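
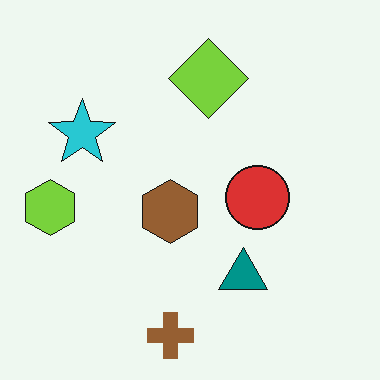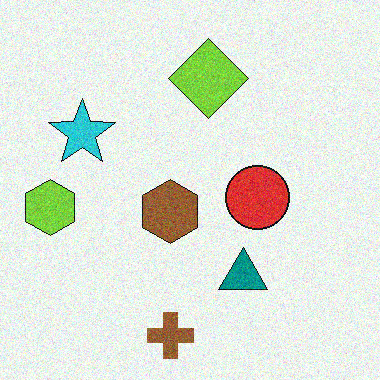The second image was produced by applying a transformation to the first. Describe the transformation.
This is the original image degraded with moderate additive noise.

Random speckle covers the whole image, including the flat background.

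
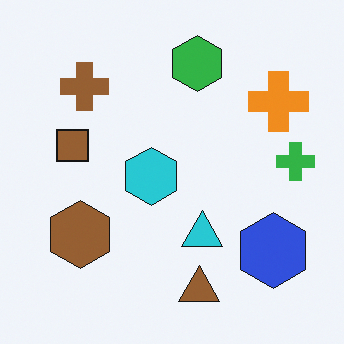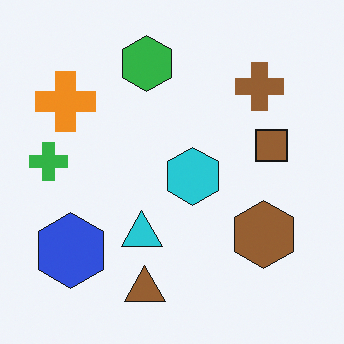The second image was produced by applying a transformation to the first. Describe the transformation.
The image was flipped horizontally (left ↔ right).

The green cross is in the right of the first image and the left of the second — shapes on opposite sides of the vertical midline have swapped in a mirror flip.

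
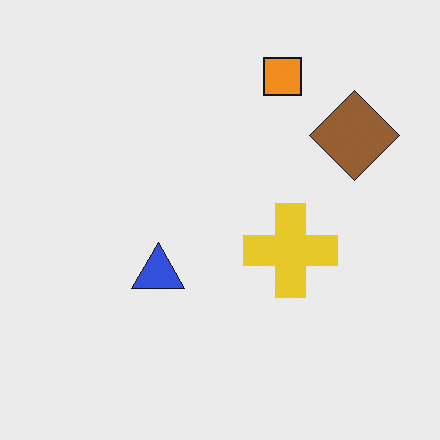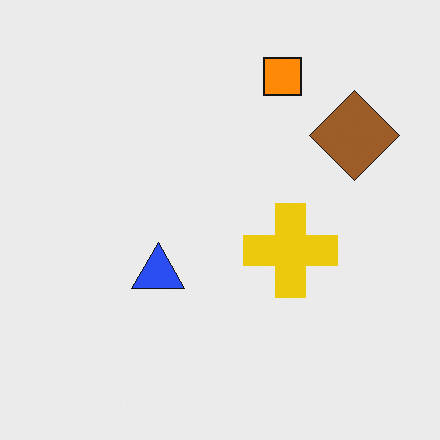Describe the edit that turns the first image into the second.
It was slightly oversaturated.

All colors are more vivid — a global saturation change.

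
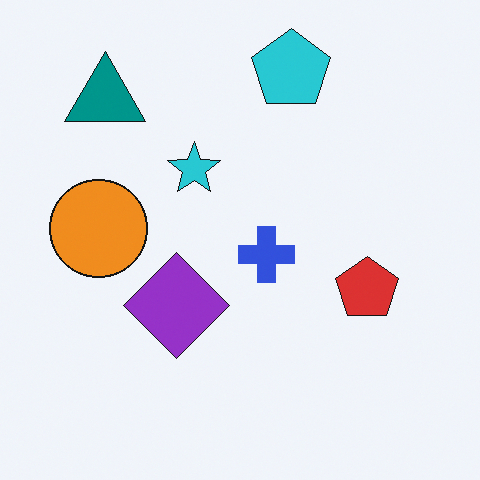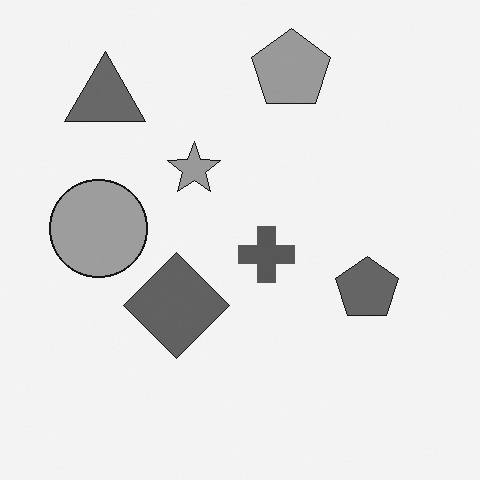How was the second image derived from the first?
It was converted to grayscale.

All color is removed — every shape is now a shade of grey.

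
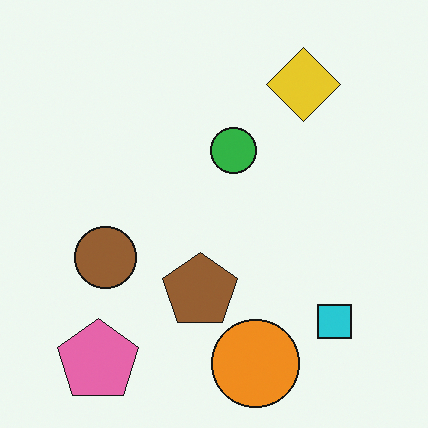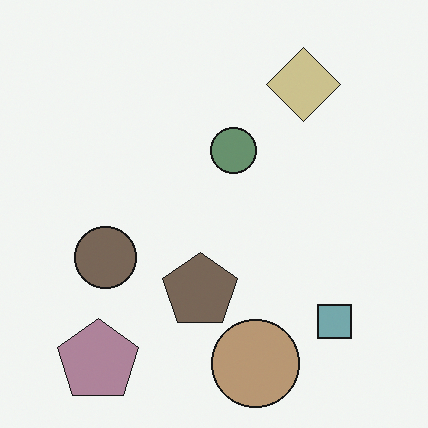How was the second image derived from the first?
The transformation is: heavily desaturated.

All colors are more muted and greyish — a global saturation change.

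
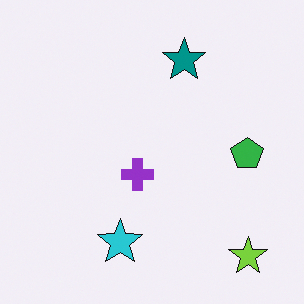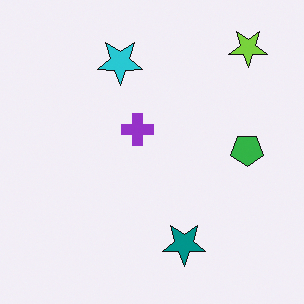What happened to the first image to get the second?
The image was flipped vertically (top ↔ bottom).

The lime star is in the bottom-right of the first image and the top-right of the second — shapes on opposite sides of the horizontal midline have swapped in a mirror flip.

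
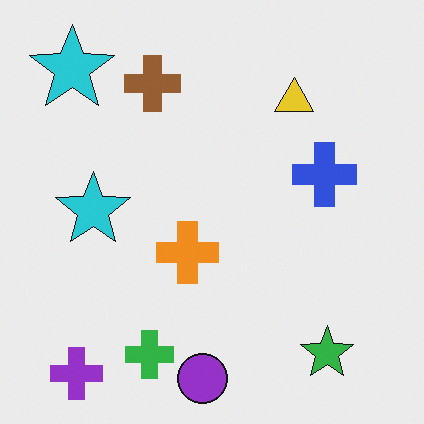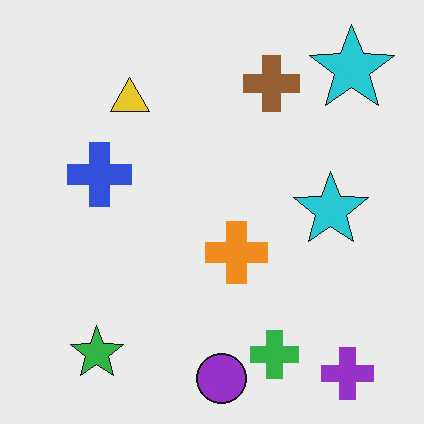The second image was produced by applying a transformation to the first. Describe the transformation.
The second image is the first flipped horizontally (left ↔ right).

The purple cross is in the bottom-left of the first image and the bottom-right of the second — shapes on opposite sides of the vertical midline have swapped in a mirror flip.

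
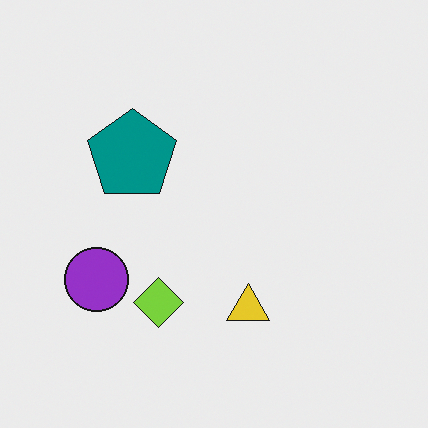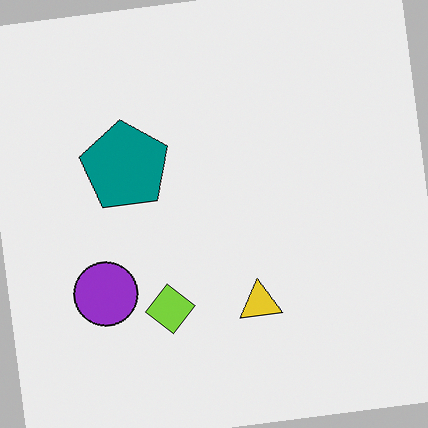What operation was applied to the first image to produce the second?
This is the original image rotated counter-clockwise by a slight angle.

Every shape is tilted by the same angle and the image corners show triangular fill wedges — a whole-image rotation by a non-right angle.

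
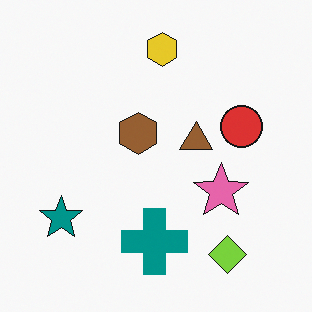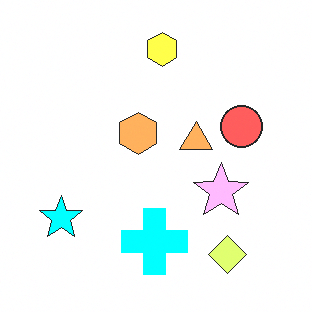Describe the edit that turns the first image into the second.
It was noticeably brightened.

Every pixel — background and shapes alike — is uniformly brightened.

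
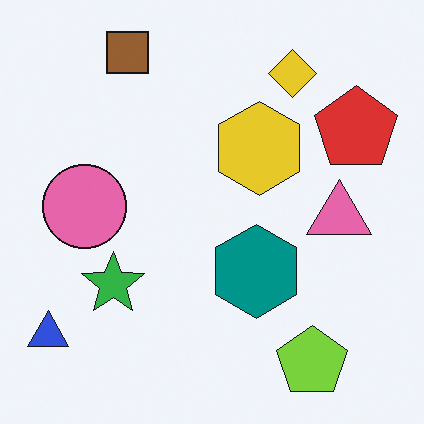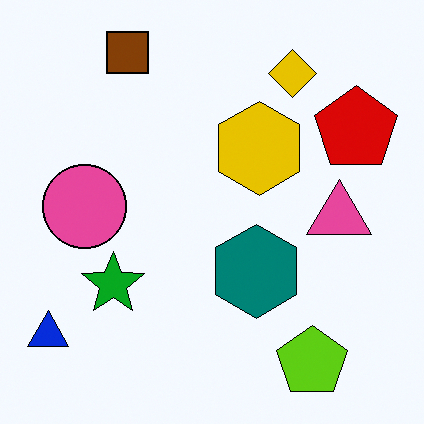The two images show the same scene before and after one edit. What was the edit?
Given slightly increased contrast.

Tones are pushed away from mid-grey across the whole image — a global contrast change.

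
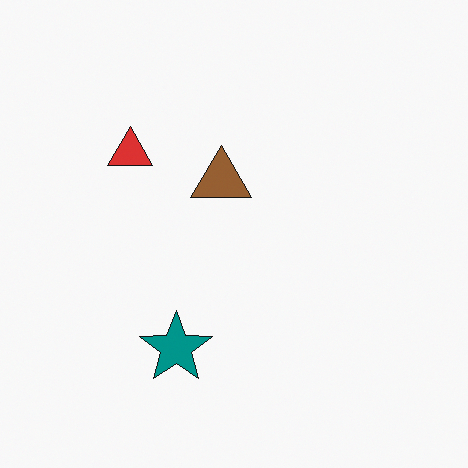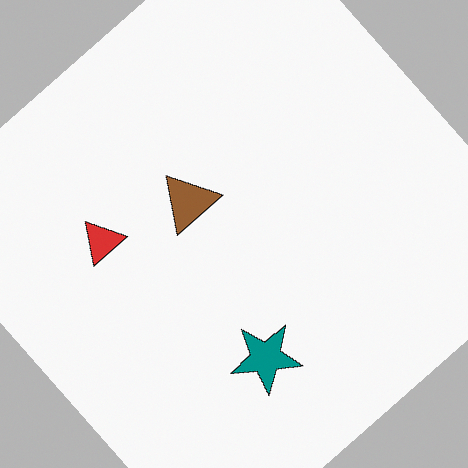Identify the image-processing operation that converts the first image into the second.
The second image is the first rotated counter-clockwise by a large amount — several tens of degrees.

Every shape is tilted by the same angle and the image corners show triangular fill wedges — a whole-image rotation by a non-right angle.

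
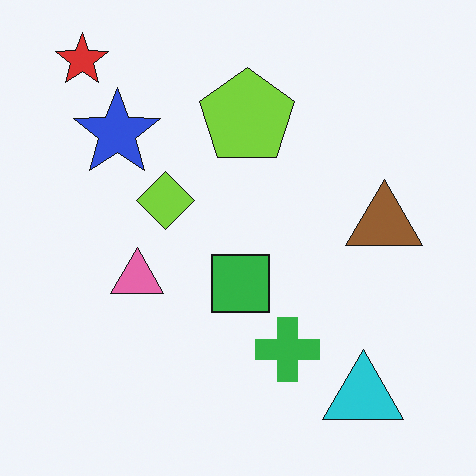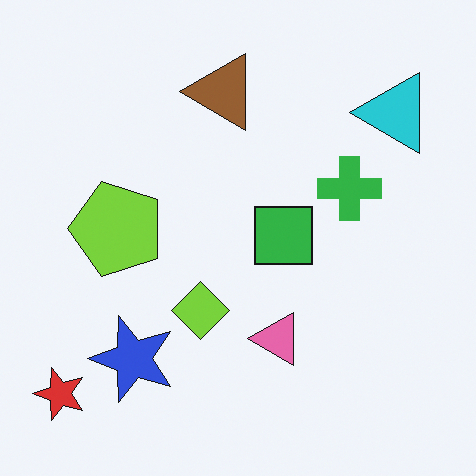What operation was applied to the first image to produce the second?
The image was rotated 90° counter-clockwise.

The red star sits in the top-left of the first image and the bottom-left of the second — consistent with a whole-image 90° counter-clockwise rotation.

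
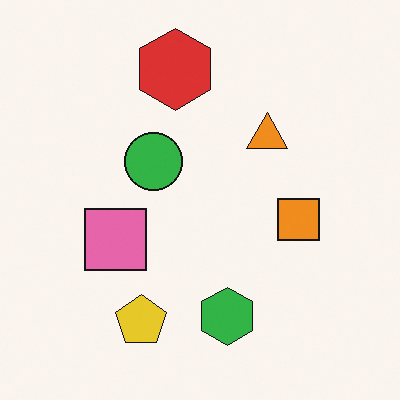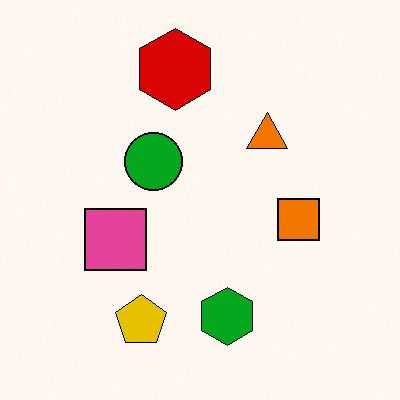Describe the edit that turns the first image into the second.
Given slightly increased contrast.

Tones are pushed away from mid-grey across the whole image — a global contrast change.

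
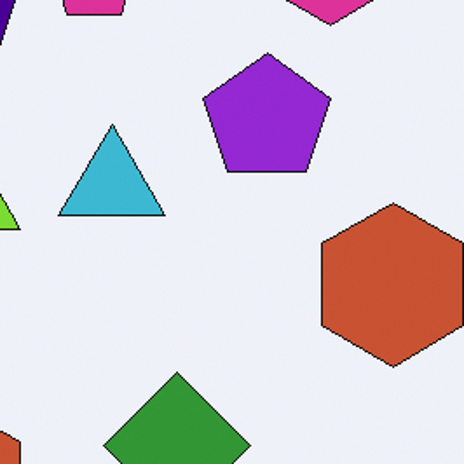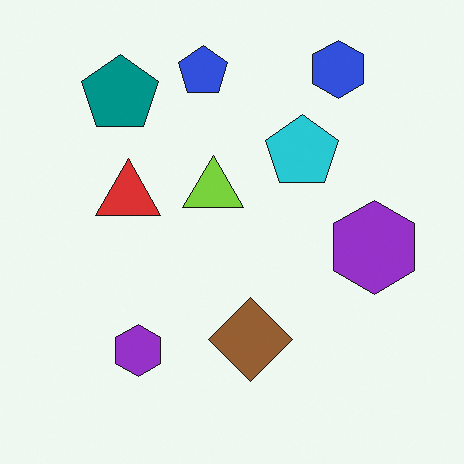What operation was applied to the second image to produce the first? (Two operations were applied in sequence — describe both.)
Cropped to a noticeably smaller region and rescaled, then hue-shifted by a moderate amount.

The visible shapes are larger and the field of view is narrower; shapes near the original edges may be partly or wholly outside the frame — a crop-and-rescale. Every shape's color has rotated by the same amount around the hue wheel — a uniform hue shift.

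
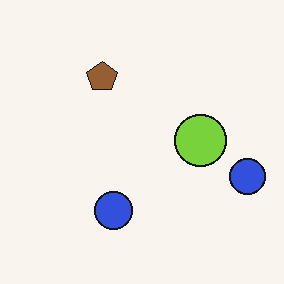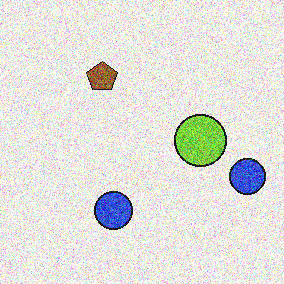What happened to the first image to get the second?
The second image is the first degraded with strong gaussian noise.

Random speckle covers the whole image, including the flat background.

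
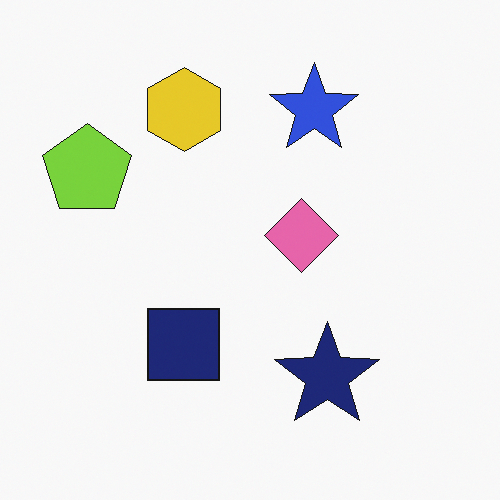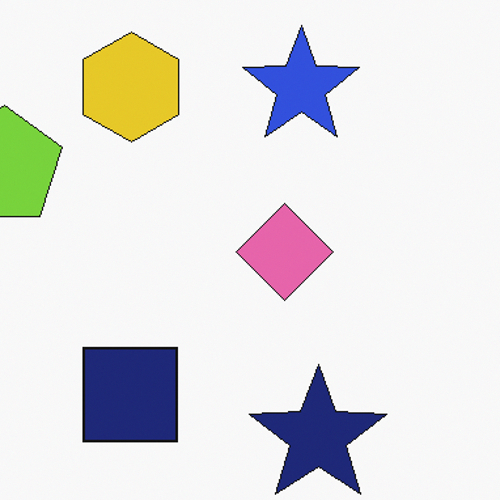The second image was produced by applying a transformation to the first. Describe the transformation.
It was cropped slightly and scaled back up.

The visible shapes are larger and the field of view is narrower; shapes near the original edges may be partly or wholly outside the frame — a crop-and-rescale.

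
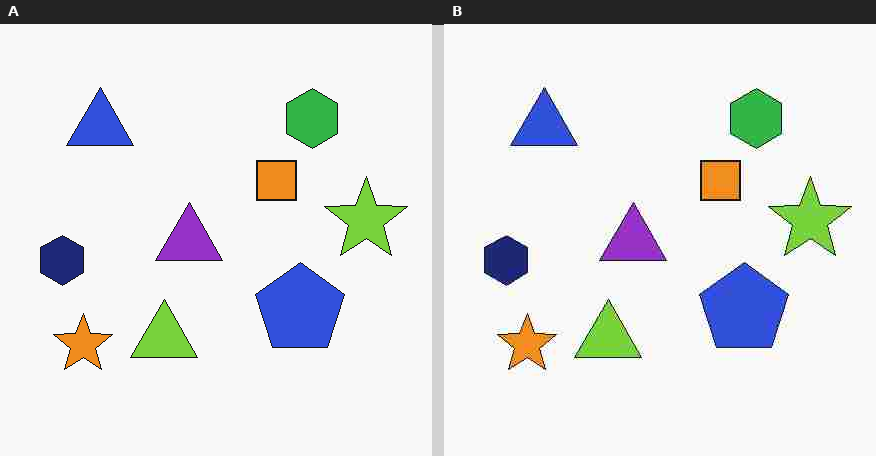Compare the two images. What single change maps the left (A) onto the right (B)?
Degraded with heavy JPEG compression.

Blocky 8×8 compression artifacts appear around shape edges and the flat background shows ringing — characteristic JPEG degradation.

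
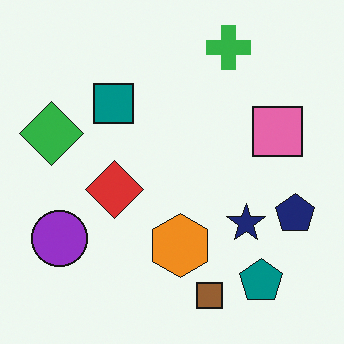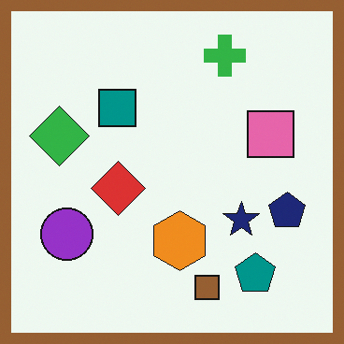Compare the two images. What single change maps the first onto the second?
The transformation is: framed with a brown border.

A solid brown frame runs around the edge of the second image, with the content slightly shrunk inside it.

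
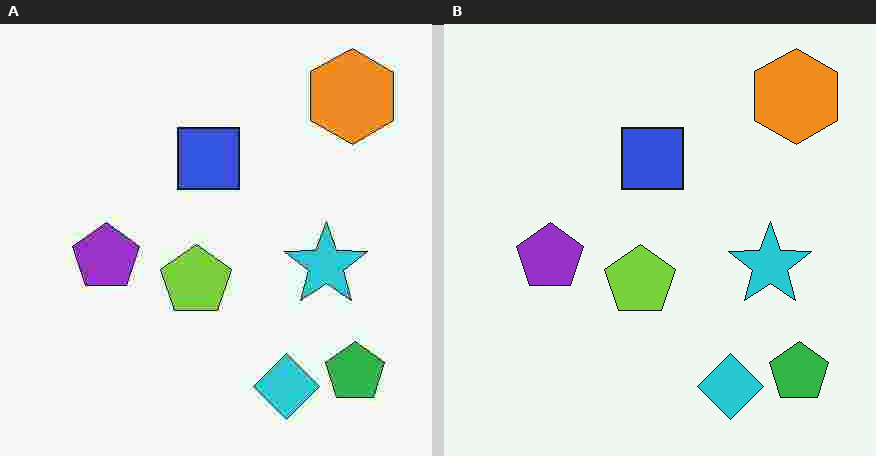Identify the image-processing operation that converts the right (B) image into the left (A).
It was degraded with heavy JPEG compression.

Blocky 8×8 compression artifacts appear around shape edges and the flat background shows ringing — characteristic JPEG degradation.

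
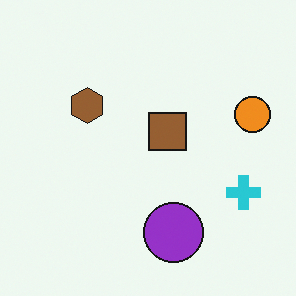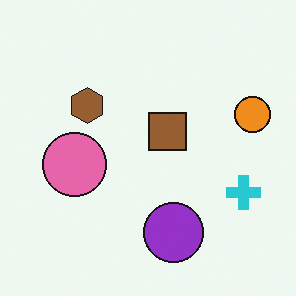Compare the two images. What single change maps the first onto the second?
It was overlaid with an additional pink circle.

A pink circle appears in the second image that is absent from the first.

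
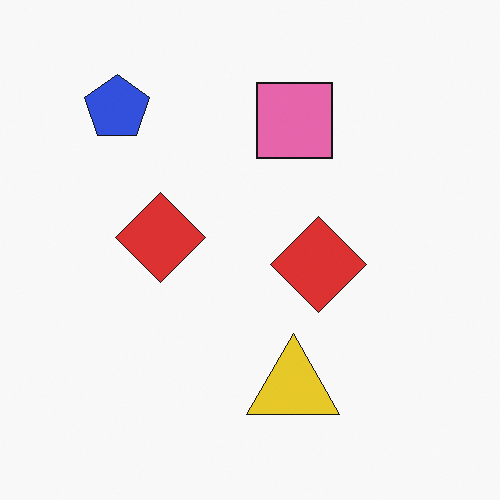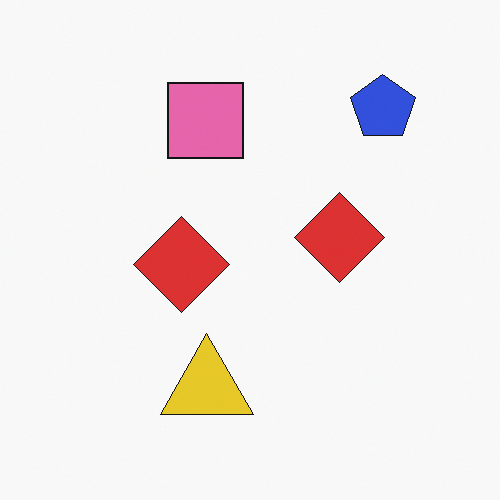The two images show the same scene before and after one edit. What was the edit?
The transformation is: flipped horizontally (left ↔ right).

The blue pentagon is in the top-left of the first image and the top-right of the second — shapes on opposite sides of the vertical midline have swapped in a mirror flip.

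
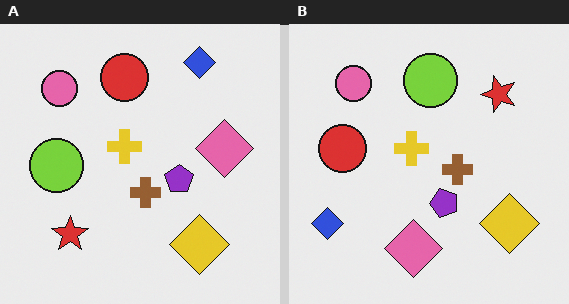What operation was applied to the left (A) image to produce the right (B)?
The transformation is: transposed (reflected across the top-left ↔ bottom-right diagonal).

Shapes have swapped their row and column positions — what was in the top-right is now in the bottom-left — a diagonal reflection.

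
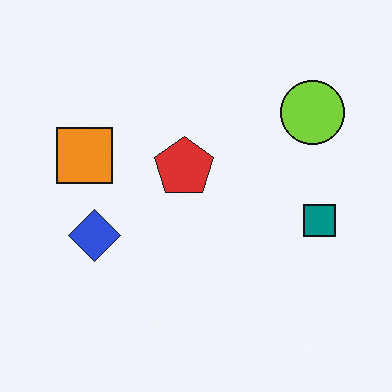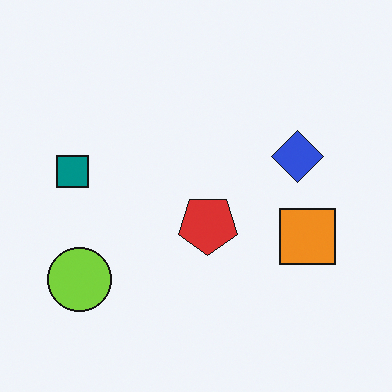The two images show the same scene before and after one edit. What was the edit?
The image was rotated 180°.

The lime circle sits in the top-right of the first image and the bottom-left of the second — consistent with a whole-image 180° rotation.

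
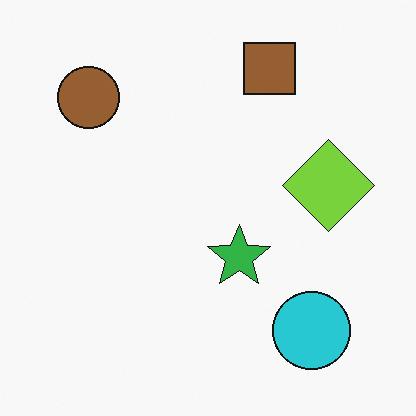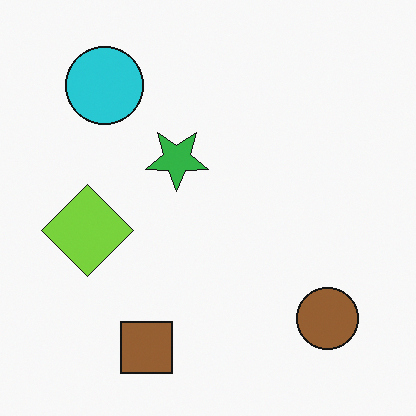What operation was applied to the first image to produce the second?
Rotated 180°.

The brown circle sits in the top-left of the first image and the bottom-right of the second — consistent with a whole-image 180° rotation.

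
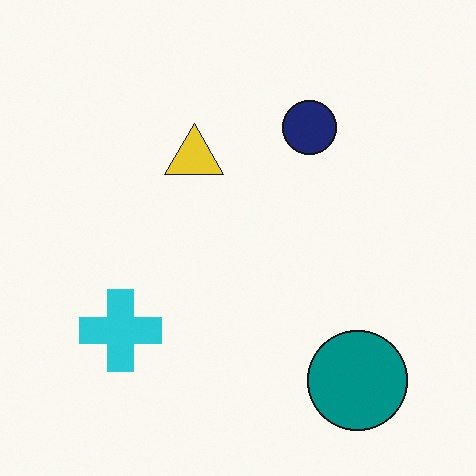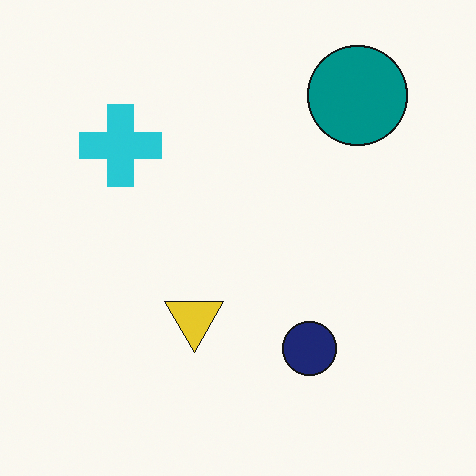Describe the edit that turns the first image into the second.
Flipped vertically (top ↔ bottom).

The teal circle is in the bottom-right of the first image and the top-right of the second — shapes on opposite sides of the horizontal midline have swapped in a mirror flip.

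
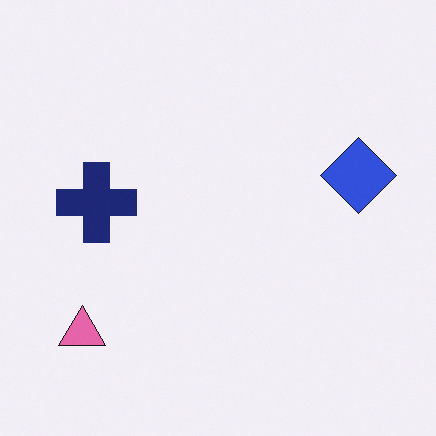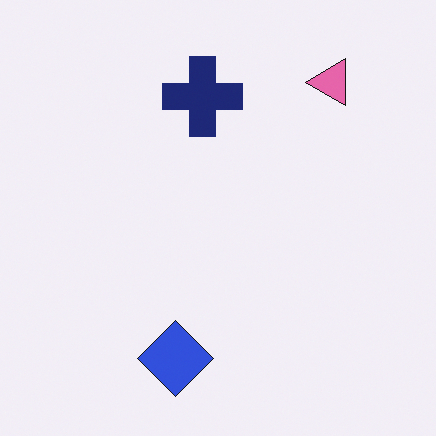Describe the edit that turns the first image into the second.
Transposed (reflected across the top-left ↔ bottom-right diagonal).

Shapes have swapped their row and column positions — what was in the top-right is now in the bottom-left — a diagonal reflection.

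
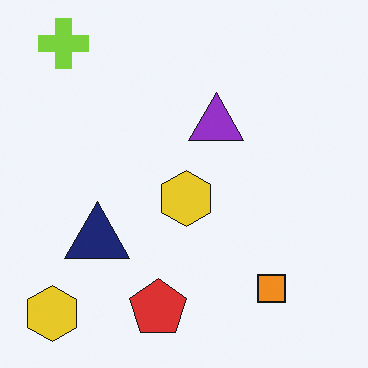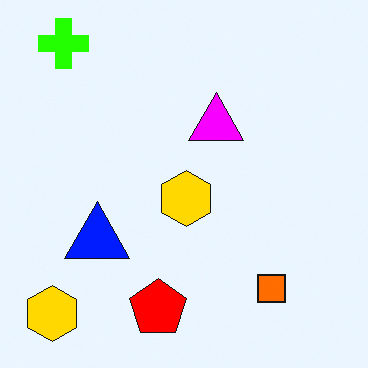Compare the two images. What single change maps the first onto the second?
The image was heavily oversaturated.

All colors are more vivid — a global saturation change.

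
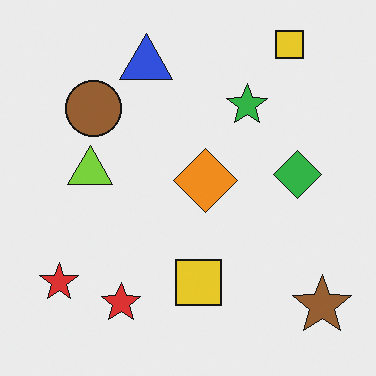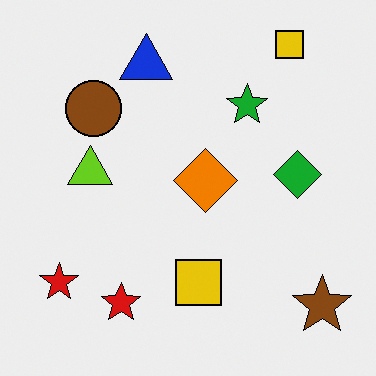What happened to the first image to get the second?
It was given slightly increased contrast.

Tones are pushed away from mid-grey across the whole image — a global contrast change.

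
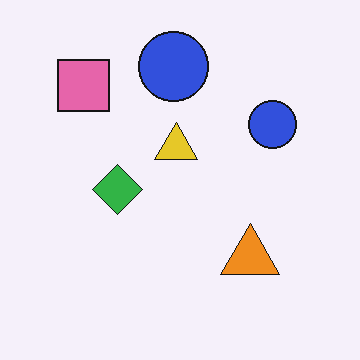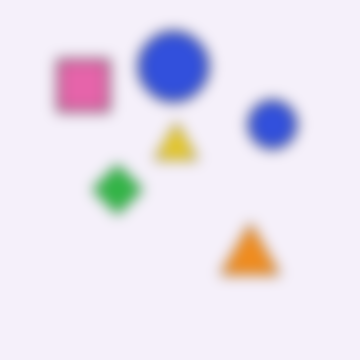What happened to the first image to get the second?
The second image is the first heavily blurred.

Shape edges and outlines are uniformly softened across the whole image.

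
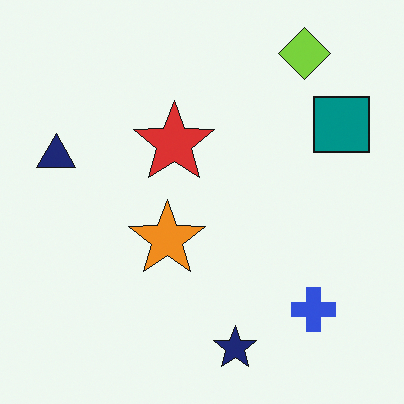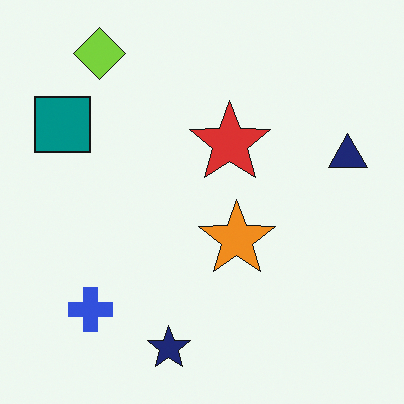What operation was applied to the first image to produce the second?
It was flipped horizontally (left ↔ right).

The navy triangle is in the left of the first image and the right of the second — shapes on opposite sides of the vertical midline have swapped in a mirror flip.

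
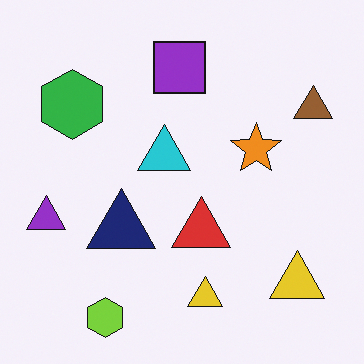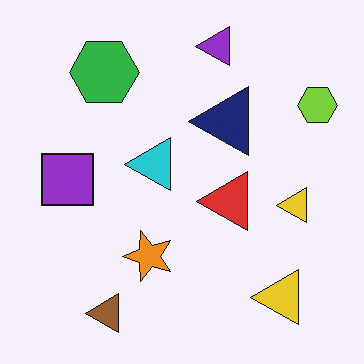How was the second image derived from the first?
The image was transposed (reflected across the top-left ↔ bottom-right diagonal).

Shapes have swapped their row and column positions — what was in the top-right is now in the bottom-left — a diagonal reflection.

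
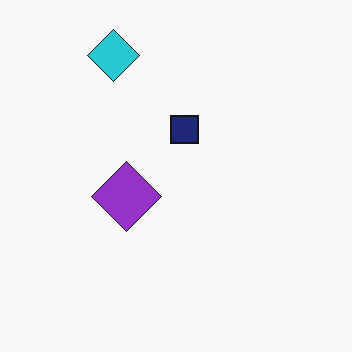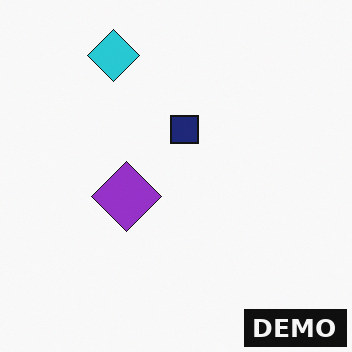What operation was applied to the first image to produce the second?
It was watermarked with the text "DEMO" in the lower-right corner.

A dark label reading "DEMO" appears in the lower-right corner.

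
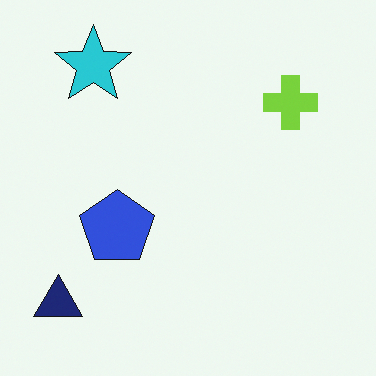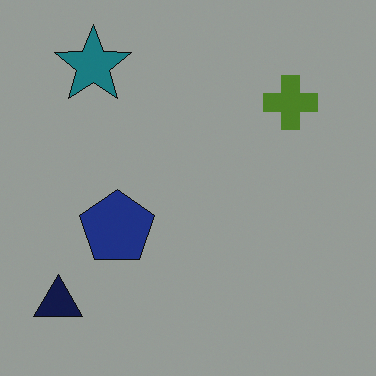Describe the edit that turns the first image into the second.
The transformation is: substantially darkened.

Every pixel — background and shapes alike — is uniformly darkened.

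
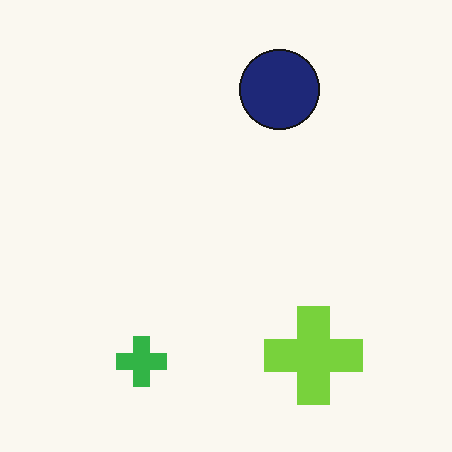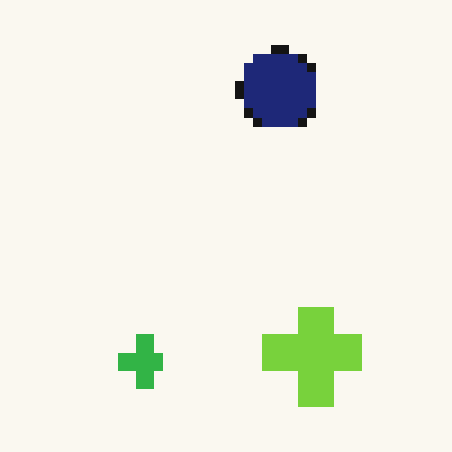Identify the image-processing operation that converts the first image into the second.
It was heavily pixelated into large blocks.

Shapes are reduced to large square blocks; fine edges and outlines are lost — a downscale-then-upscale (mosaic) effect.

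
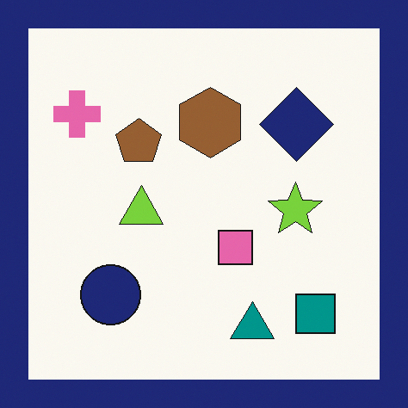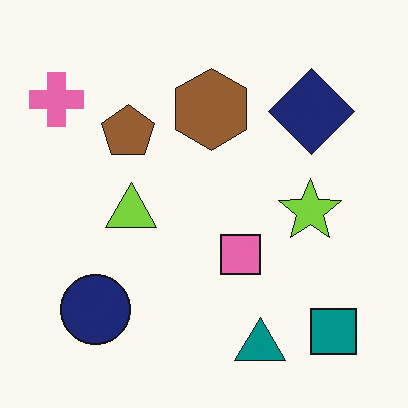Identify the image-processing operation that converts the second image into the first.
The image was framed with a navy border.

A solid navy frame runs around the edge of the first image, with the content slightly shrunk inside it.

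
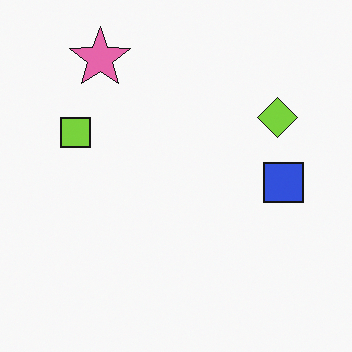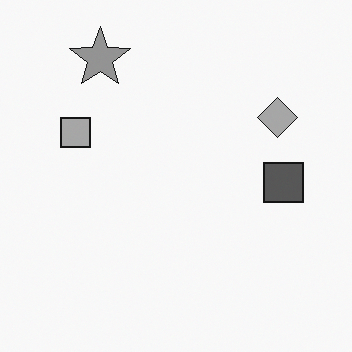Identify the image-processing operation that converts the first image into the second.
It was converted to grayscale.

All color is removed — every shape is now a shade of grey.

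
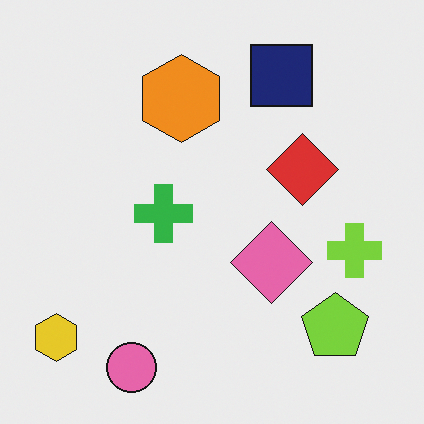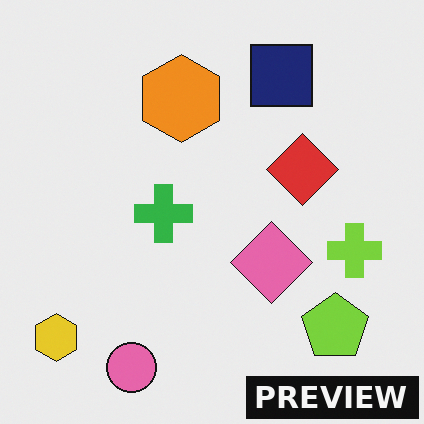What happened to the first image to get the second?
It was watermarked with the text "PREVIEW" in the lower-right corner.

A dark label reading "PREVIEW" appears in the lower-right corner.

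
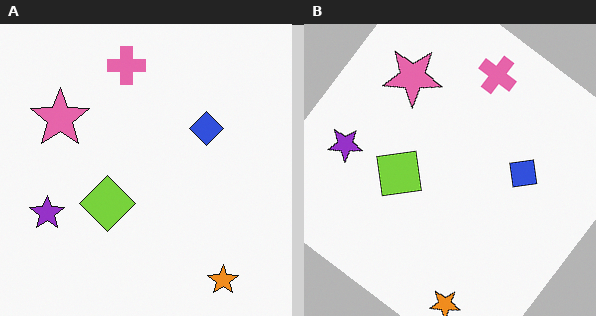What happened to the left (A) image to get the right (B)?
The image was rotated clockwise by a large amount — several tens of degrees.

Every shape is tilted by the same angle and the image corners show triangular fill wedges — a whole-image rotation by a non-right angle.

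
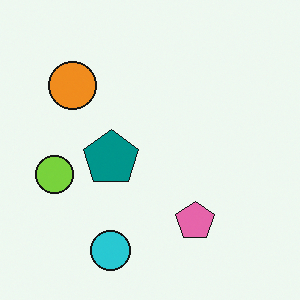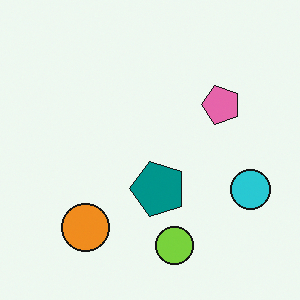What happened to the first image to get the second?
The transformation is: rotated 90° counter-clockwise.

The cyan circle sits in the bottom of the first image and the right of the second — consistent with a whole-image 90° counter-clockwise rotation.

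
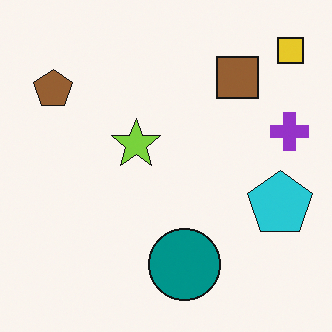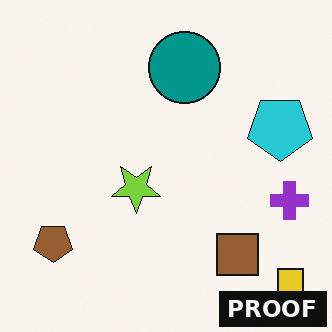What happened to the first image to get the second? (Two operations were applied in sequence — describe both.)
The second image is the first flipped vertically (top ↔ bottom), then watermarked with the text "PROOF" in the lower-right corner.

The yellow square is in the top-right of the first image and the bottom-right of the second — shapes on opposite sides of the horizontal midline have swapped in a mirror flip. A dark label reading "PROOF" appears in the lower-right corner.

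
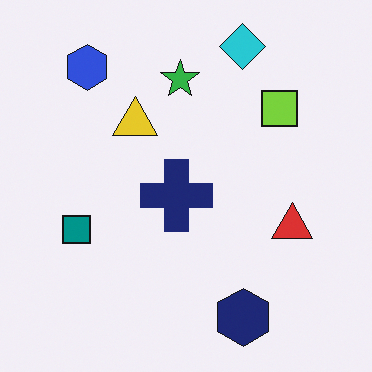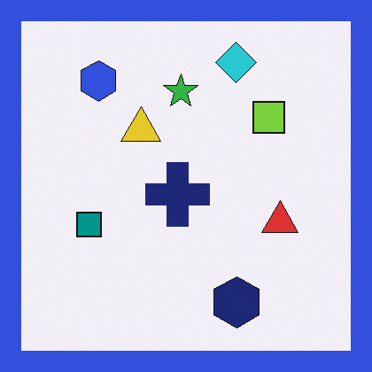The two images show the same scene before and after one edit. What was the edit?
The second image is the first framed with a blue border.

A solid blue frame runs around the edge of the second image, with the content slightly shrunk inside it.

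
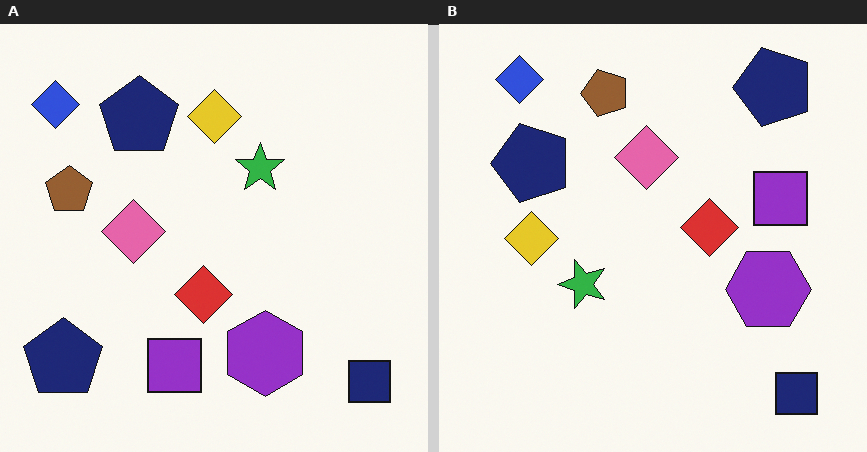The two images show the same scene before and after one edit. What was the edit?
The image was transposed (reflected across the top-left ↔ bottom-right diagonal).

Shapes have swapped their row and column positions — what was in the top-right is now in the bottom-left — a diagonal reflection.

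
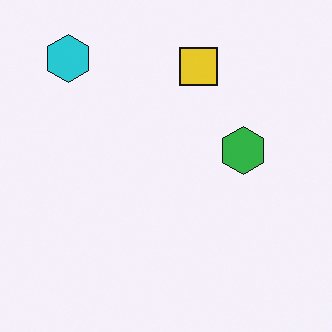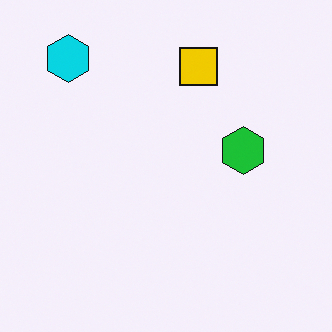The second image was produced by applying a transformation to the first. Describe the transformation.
The transformation is: slightly oversaturated.

All colors are more vivid — a global saturation change.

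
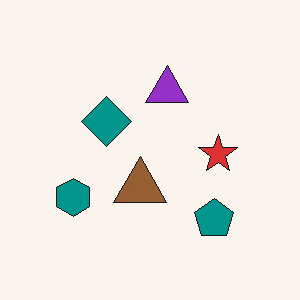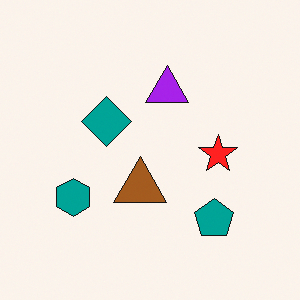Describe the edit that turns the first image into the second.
It was slightly oversaturated.

All colors are more vivid — a global saturation change.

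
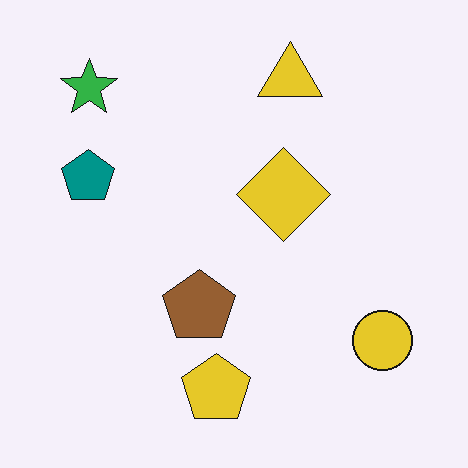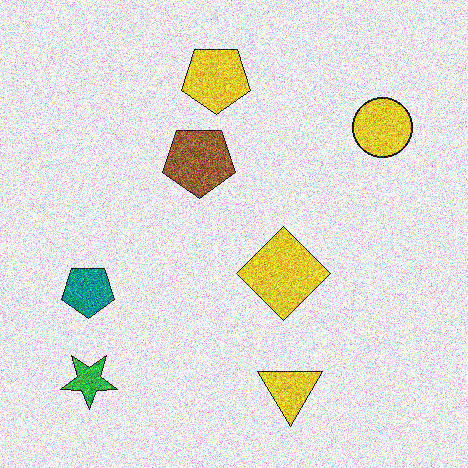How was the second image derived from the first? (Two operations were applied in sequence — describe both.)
The image was flipped vertically (top ↔ bottom), then degraded with a thick layer of grain.

The yellow triangle is in the top of the first image and the bottom of the second — shapes on opposite sides of the horizontal midline have swapped in a mirror flip. Random speckle covers the whole image, including the flat background.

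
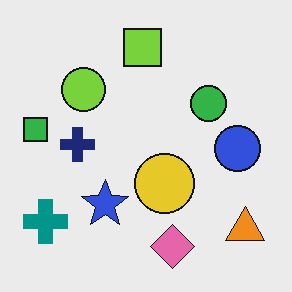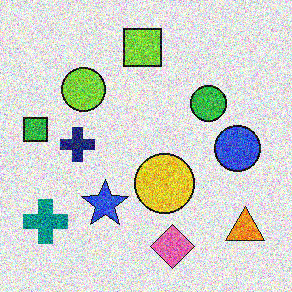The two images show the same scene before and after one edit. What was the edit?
The second image is the first degraded with heavy additive noise.

Random speckle covers the whole image, including the flat background.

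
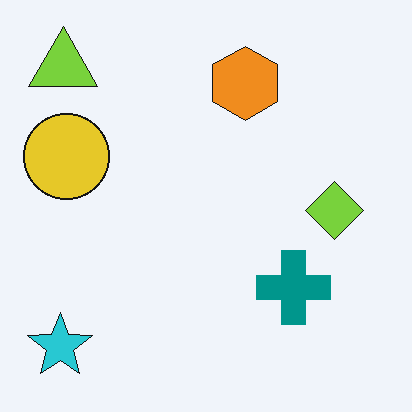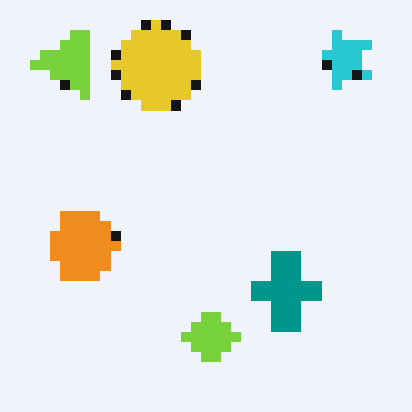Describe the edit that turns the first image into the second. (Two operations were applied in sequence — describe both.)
The second image is the first transposed (reflected across the top-left ↔ bottom-right diagonal), then coarsely pixelated.

Shapes have swapped their row and column positions — what was in the top-right is now in the bottom-left — a diagonal reflection. Shapes are reduced to large square blocks; fine edges and outlines are lost — a downscale-then-upscale (mosaic) effect.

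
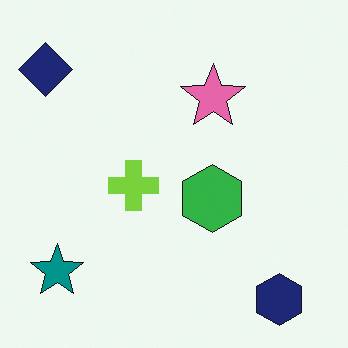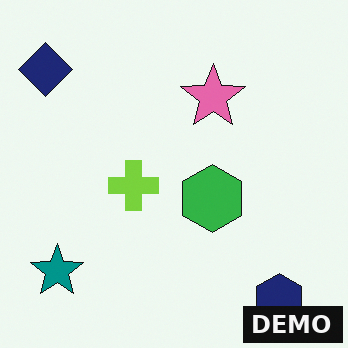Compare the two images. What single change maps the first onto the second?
The second image is the first watermarked with the text "DEMO" in the lower-right corner.

A dark label reading "DEMO" appears in the lower-right corner.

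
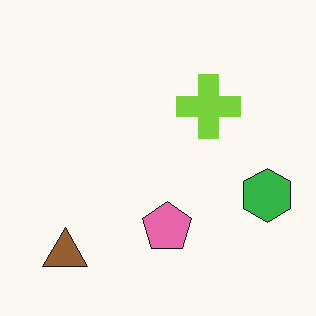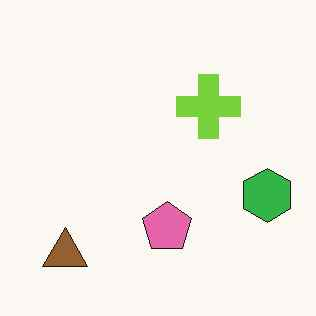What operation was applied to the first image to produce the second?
This is the original image JPEG-compressed with visible artifacts.

Blocky 8×8 compression artifacts appear around shape edges and the flat background shows ringing — characteristic JPEG degradation.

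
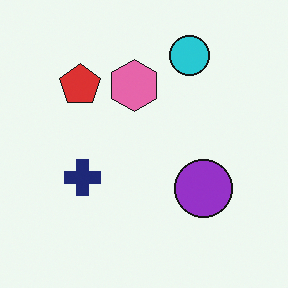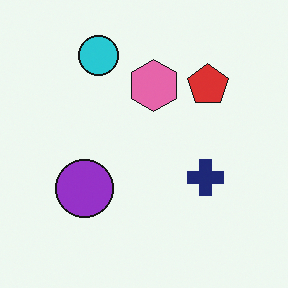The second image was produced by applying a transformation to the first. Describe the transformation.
The transformation is: flipped horizontally (left ↔ right).

The red pentagon is in the top-left of the first image and the top-right of the second — shapes on opposite sides of the vertical midline have swapped in a mirror flip.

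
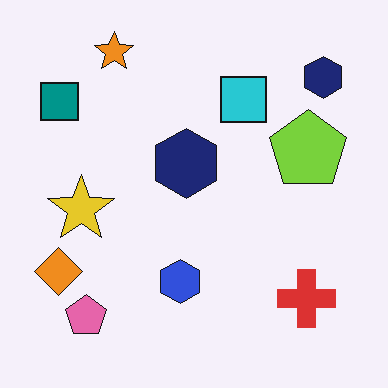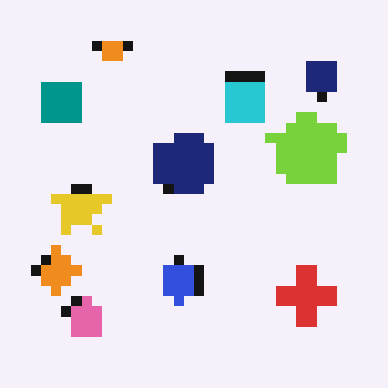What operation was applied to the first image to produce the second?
The second image is the first heavily pixelated into large blocks.

Shapes are reduced to large square blocks; fine edges and outlines are lost — a downscale-then-upscale (mosaic) effect.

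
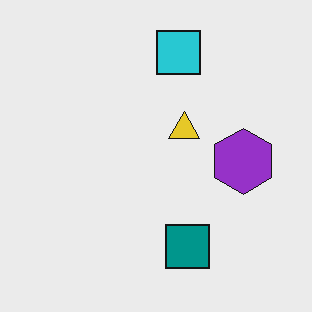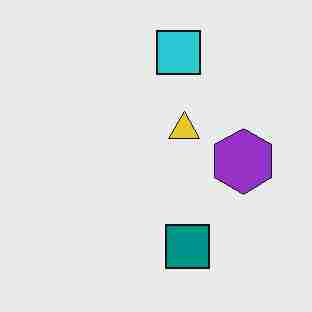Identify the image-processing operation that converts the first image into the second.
This is the original image heavily JPEG-compressed with obvious blocking artifacts.

Blocky 8×8 compression artifacts appear around shape edges and the flat background shows ringing — characteristic JPEG degradation.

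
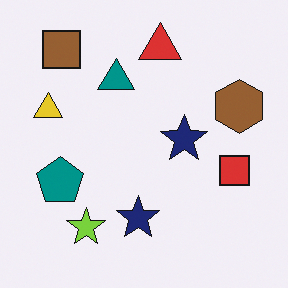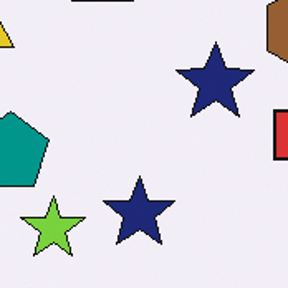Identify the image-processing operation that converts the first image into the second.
It was cropped tightly and scaled back up.

The visible shapes are larger and the field of view is narrower; shapes near the original edges may be partly or wholly outside the frame — a crop-and-rescale.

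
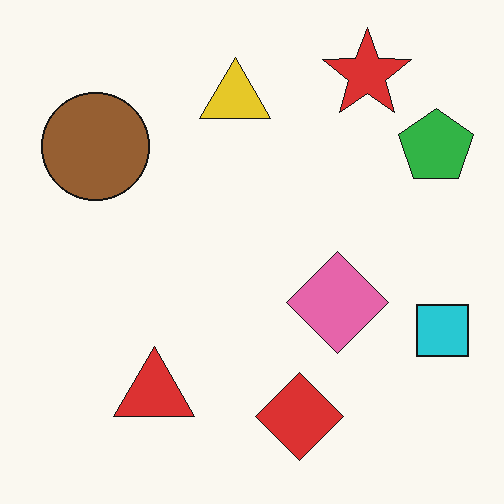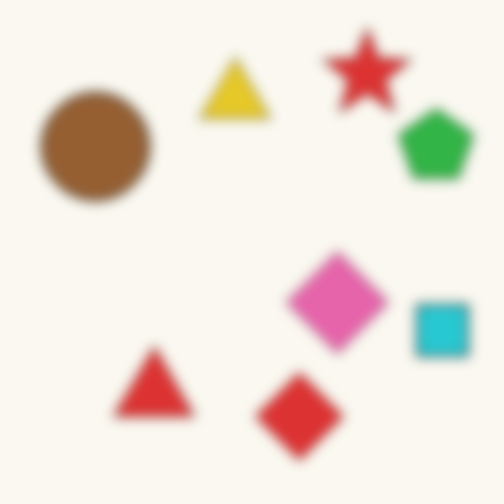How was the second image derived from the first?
Heavily blurred.

Shape edges and outlines are uniformly softened across the whole image.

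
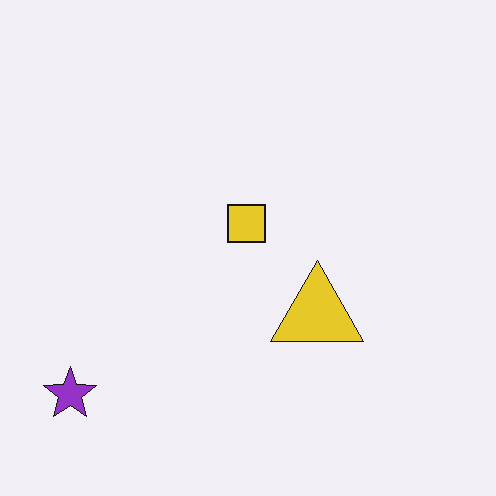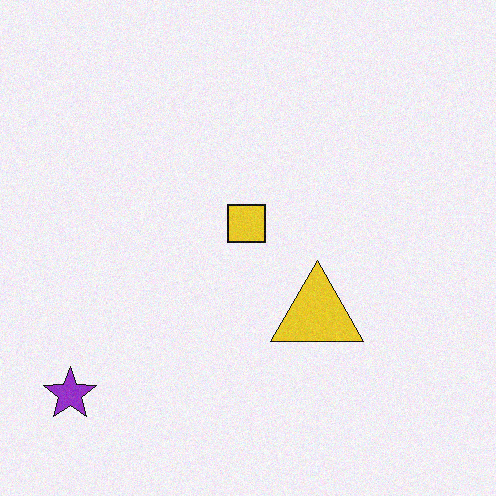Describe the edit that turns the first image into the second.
The image was degraded with a light layer of grain.

Random speckle covers the whole image, including the flat background.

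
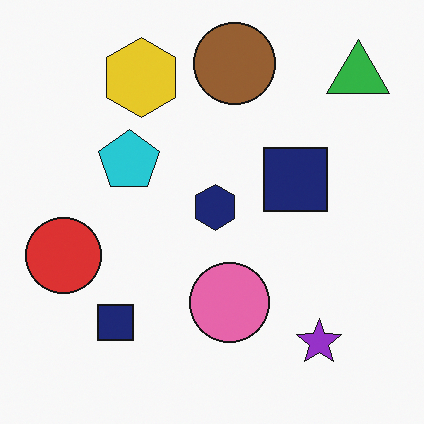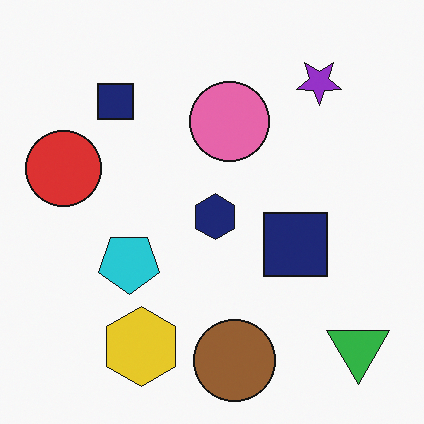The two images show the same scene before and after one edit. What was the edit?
The transformation is: flipped vertically (top ↔ bottom).

The brown circle is in the top of the first image and the bottom of the second — shapes on opposite sides of the horizontal midline have swapped in a mirror flip.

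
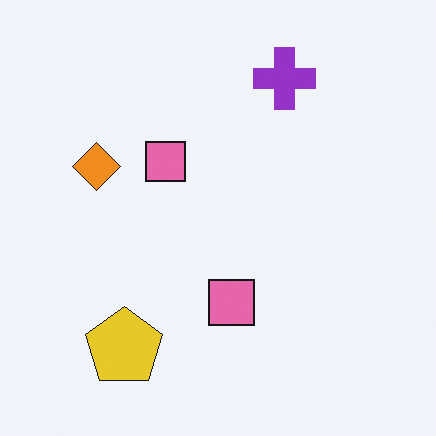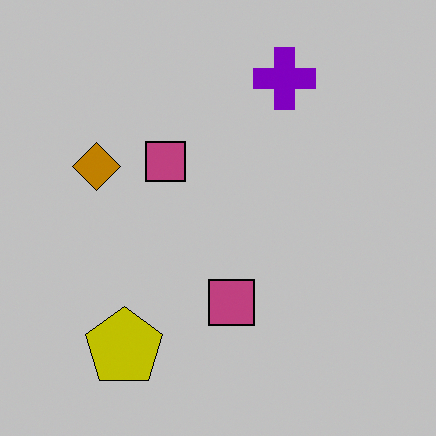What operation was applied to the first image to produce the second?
The image was aggressively posterized.

Each flat color has snapped to a coarser quantized level — most visibly, the near-white background has dropped to a flat grey.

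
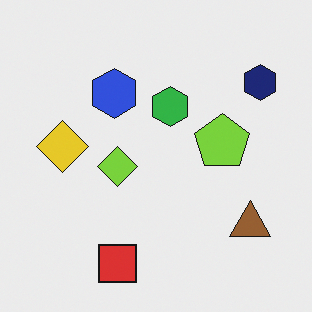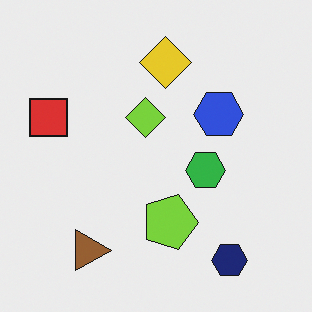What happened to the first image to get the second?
The transformation is: rotated 90° clockwise.

The navy hexagon sits in the top-right of the first image and the bottom-right of the second — consistent with a whole-image 90° clockwise rotation.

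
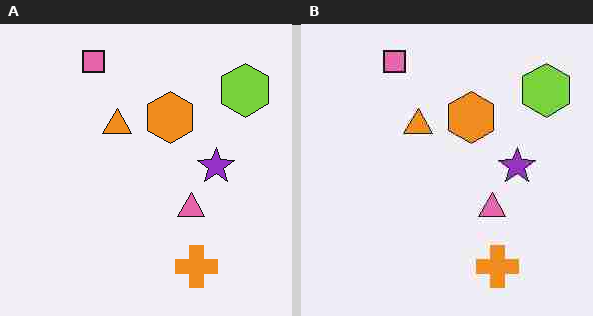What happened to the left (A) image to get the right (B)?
This is the original image degraded with heavy JPEG compression.

Blocky 8×8 compression artifacts appear around shape edges and the flat background shows ringing — characteristic JPEG degradation.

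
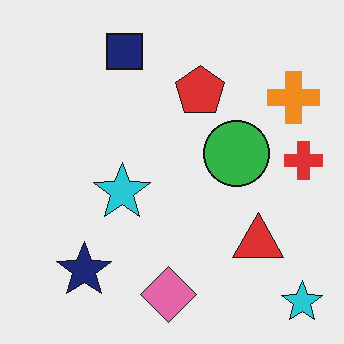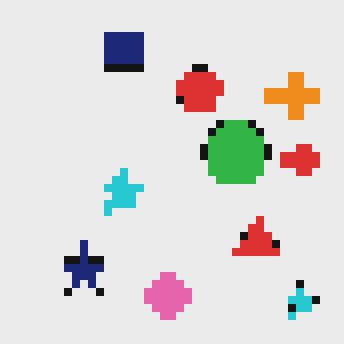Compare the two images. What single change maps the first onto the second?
It was pixelated into visible square blocks.

Shapes are reduced to large square blocks; fine edges and outlines are lost — a downscale-then-upscale (mosaic) effect.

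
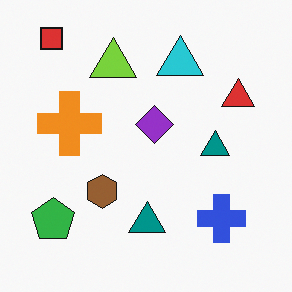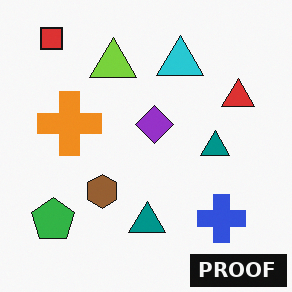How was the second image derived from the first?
It was watermarked with the text "PROOF" in the lower-right corner.

A dark label reading "PROOF" appears in the lower-right corner.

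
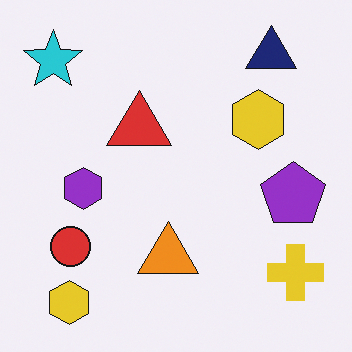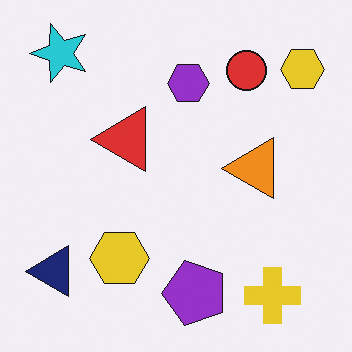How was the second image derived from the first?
The second image is the first transposed (reflected across the top-left ↔ bottom-right diagonal).

Shapes have swapped their row and column positions — what was in the top-right is now in the bottom-left — a diagonal reflection.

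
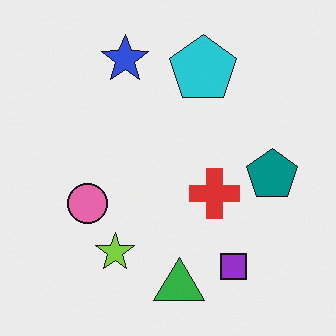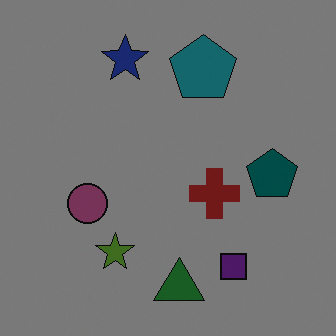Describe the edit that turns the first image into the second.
Darkened a lot.

Every pixel — background and shapes alike — is uniformly darkened.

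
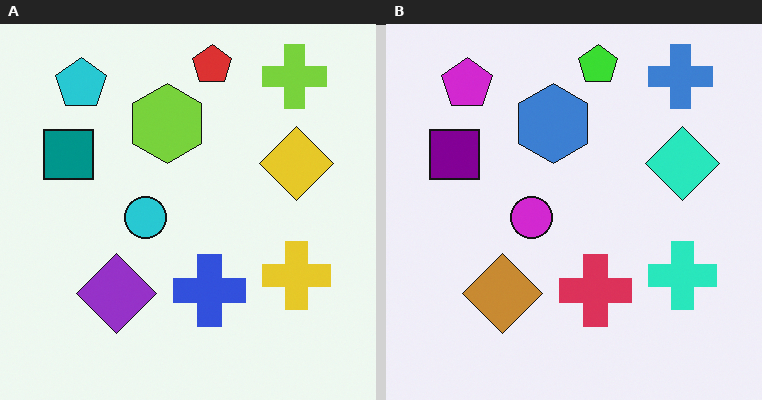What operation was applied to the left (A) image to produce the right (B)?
Hue-shifted through roughly a third of the color wheel.

Every shape's color has rotated by the same amount around the hue wheel — a uniform hue shift.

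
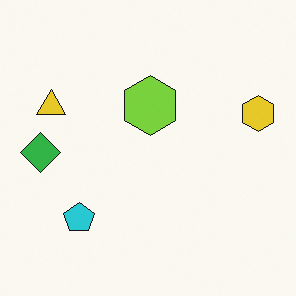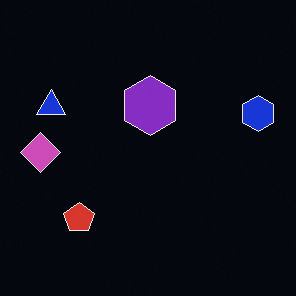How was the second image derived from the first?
It was color-inverted (negative).

The light background has become dark and every shape's color is its complement — a photographic negative.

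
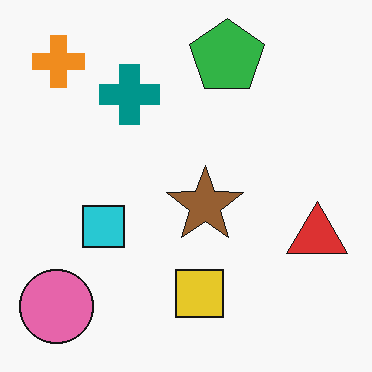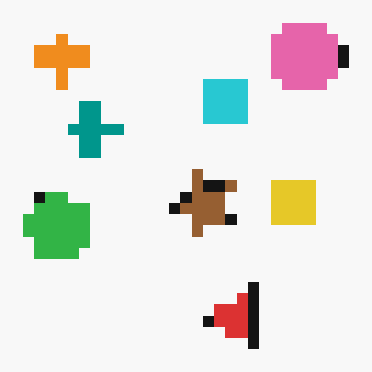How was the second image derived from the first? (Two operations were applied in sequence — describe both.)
The second image is the first heavily pixelated into large blocks, then transposed (reflected across the top-left ↔ bottom-right diagonal).

Shapes are reduced to large square blocks; fine edges and outlines are lost — a downscale-then-upscale (mosaic) effect. Shapes have swapped their row and column positions — what was in the top-right is now in the bottom-left — a diagonal reflection.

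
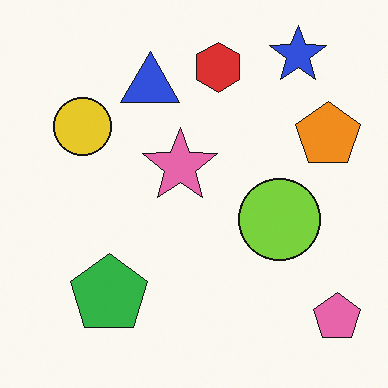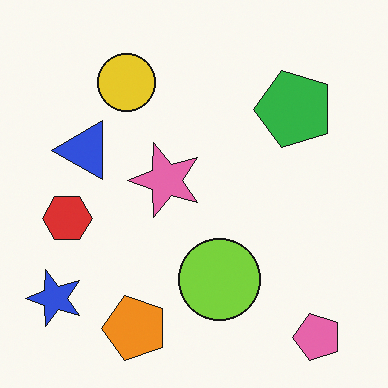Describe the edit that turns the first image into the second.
The second image is the first transposed (reflected across the top-left ↔ bottom-right diagonal).

Shapes have swapped their row and column positions — what was in the top-right is now in the bottom-left — a diagonal reflection.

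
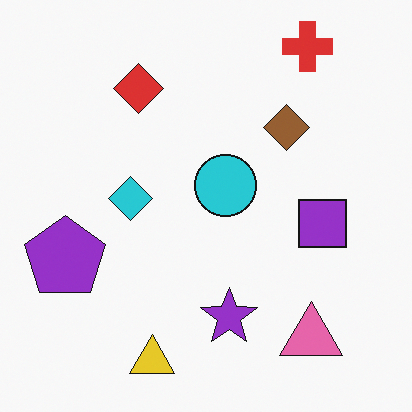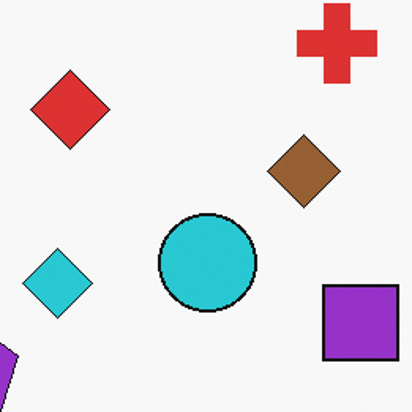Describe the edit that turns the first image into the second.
The image was cropped slightly and scaled back up.

The visible shapes are larger and the field of view is narrower; shapes near the original edges may be partly or wholly outside the frame — a crop-and-rescale.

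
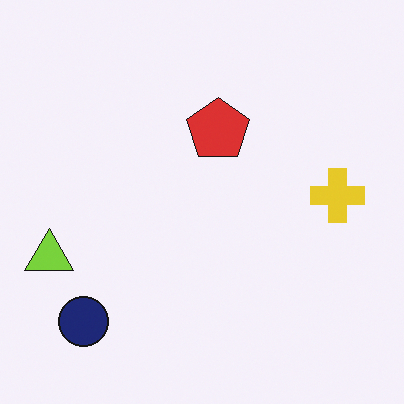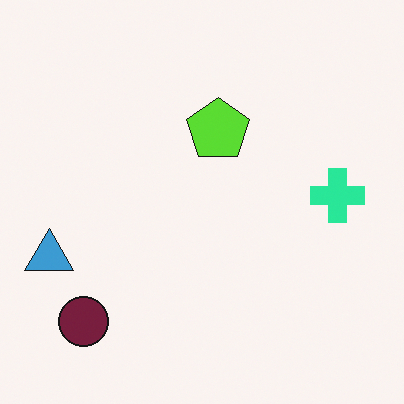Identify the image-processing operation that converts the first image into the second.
The second image is the first hue-shifted by a moderate amount.

Every shape's color has rotated by the same amount around the hue wheel — a uniform hue shift.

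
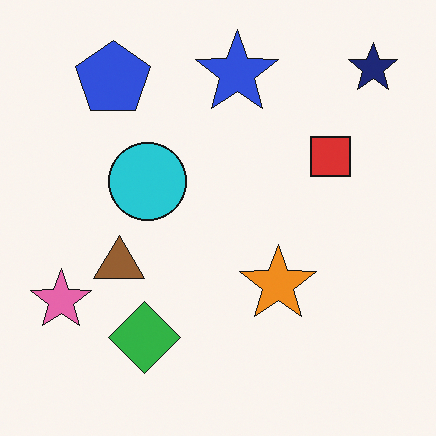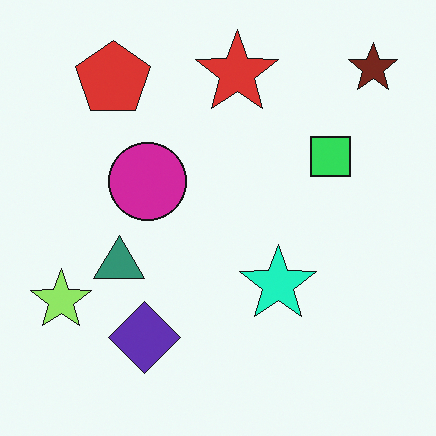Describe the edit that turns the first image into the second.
The second image is the first hue-shifted through roughly a third of the color wheel.

Every shape's color has rotated by the same amount around the hue wheel — a uniform hue shift.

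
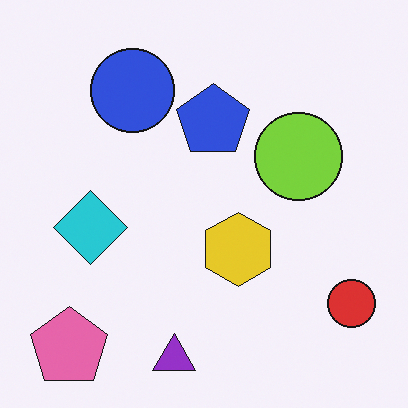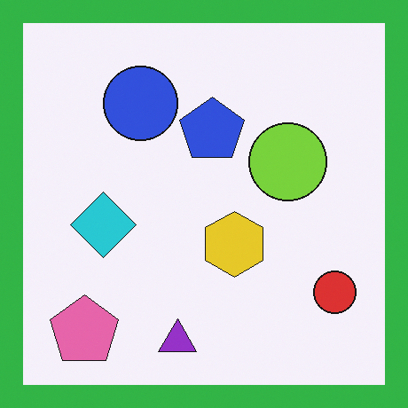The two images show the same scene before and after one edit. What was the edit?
The image was framed with a green border.

A solid green frame runs around the edge of the second image, with the content slightly shrunk inside it.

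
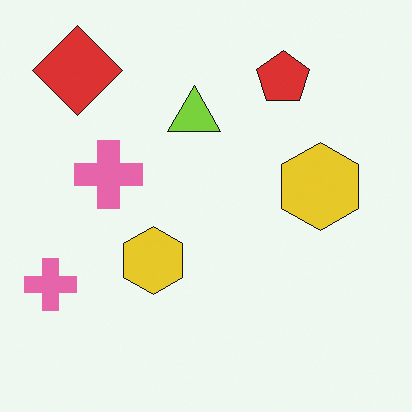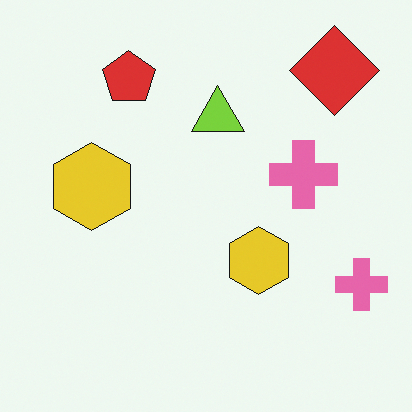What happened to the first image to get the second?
This is the original image flipped horizontally (left ↔ right).

The red diamond is in the top-left of the first image and the top-right of the second — shapes on opposite sides of the vertical midline have swapped in a mirror flip.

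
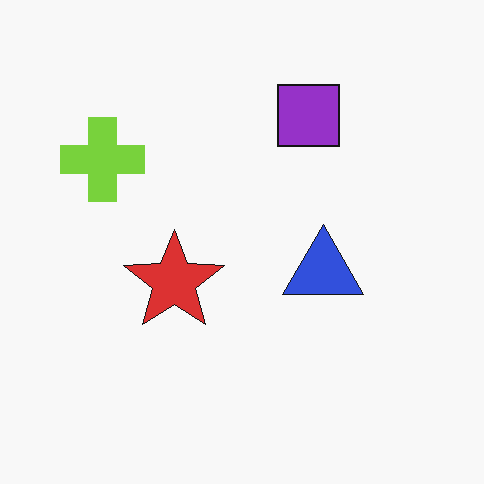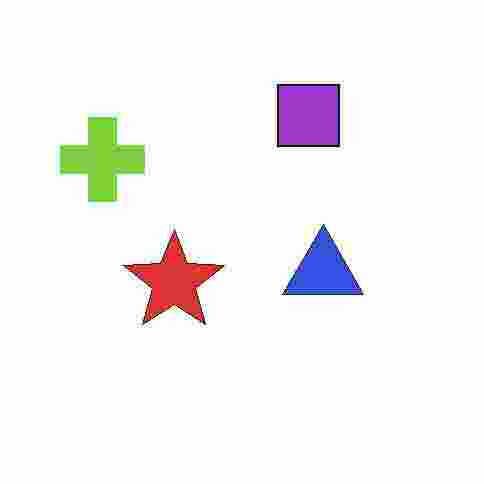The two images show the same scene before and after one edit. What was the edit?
The second image is the first heavily JPEG-compressed with obvious blocking artifacts.

Blocky 8×8 compression artifacts appear around shape edges and the flat background shows ringing — characteristic JPEG degradation.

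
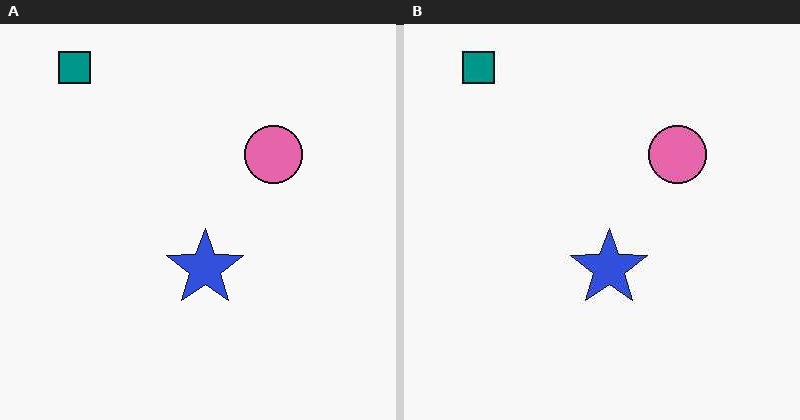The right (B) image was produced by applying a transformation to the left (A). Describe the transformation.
Given moderate JPEG compression.

Blocky 8×8 compression artifacts appear around shape edges and the flat background shows ringing — characteristic JPEG degradation.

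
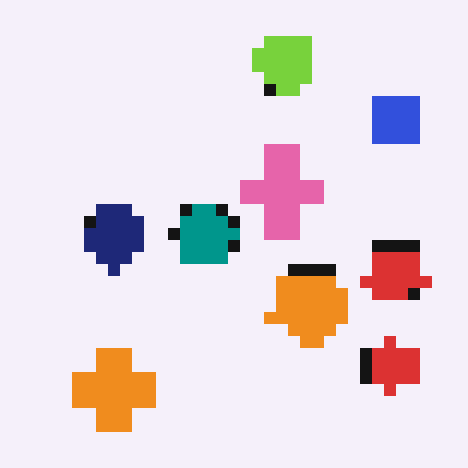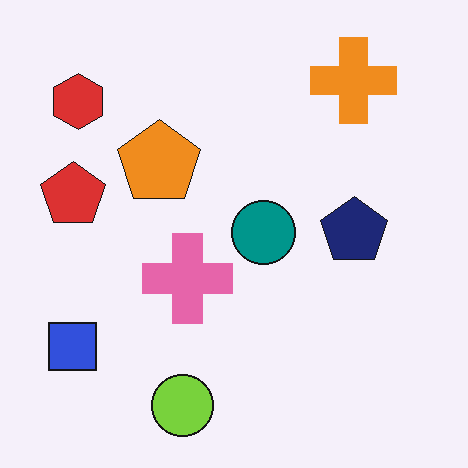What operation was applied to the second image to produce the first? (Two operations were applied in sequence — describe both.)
The first image is the second coarsely pixelated, then rotated 180°.

Shapes are reduced to large square blocks; fine edges and outlines are lost — a downscale-then-upscale (mosaic) effect. The red hexagon sits in the top-left of the second image and the bottom-right of the first — consistent with a whole-image 180° rotation.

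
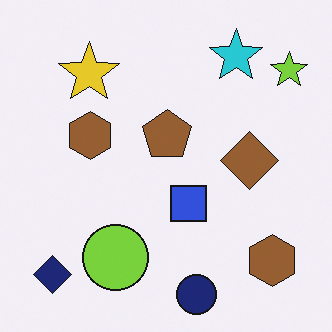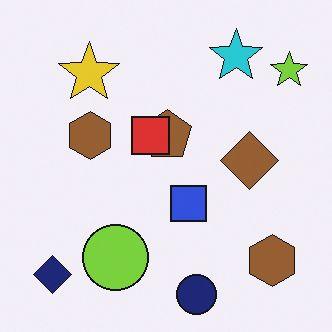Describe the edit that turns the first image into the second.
Overlaid with an additional red square.

A red square appears in the second image that is absent from the first.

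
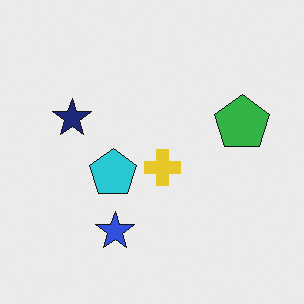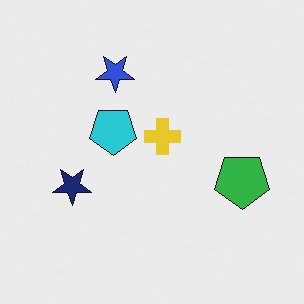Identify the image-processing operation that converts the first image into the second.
This is the original image flipped vertically (top ↔ bottom).

The blue star is in the bottom of the first image and the top of the second — shapes on opposite sides of the horizontal midline have swapped in a mirror flip.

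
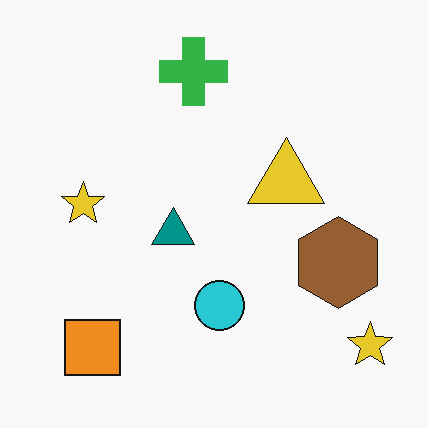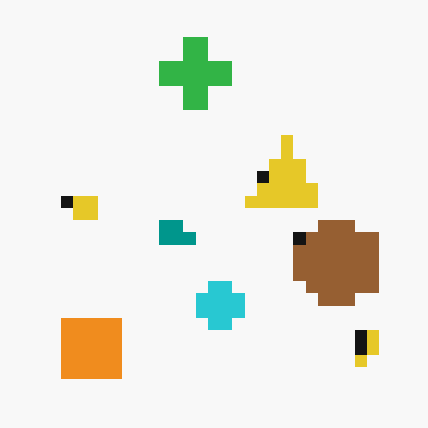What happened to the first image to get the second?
The second image is the first coarsely pixelated.

Shapes are reduced to large square blocks; fine edges and outlines are lost — a downscale-then-upscale (mosaic) effect.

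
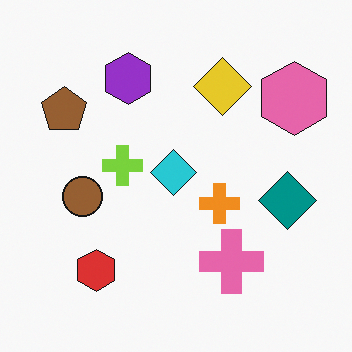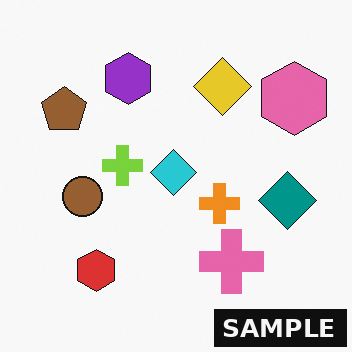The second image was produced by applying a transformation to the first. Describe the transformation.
The image was watermarked with the text "SAMPLE" in the lower-right corner.

A dark label reading "SAMPLE" appears in the lower-right corner.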